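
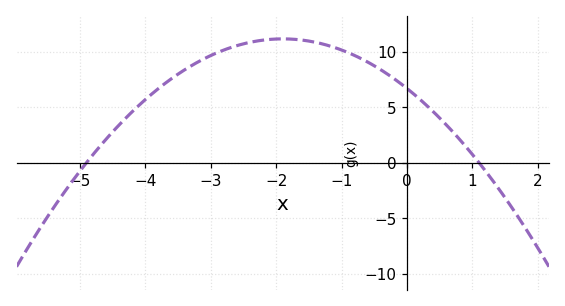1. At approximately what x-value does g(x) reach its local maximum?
-2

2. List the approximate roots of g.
-5, 1.2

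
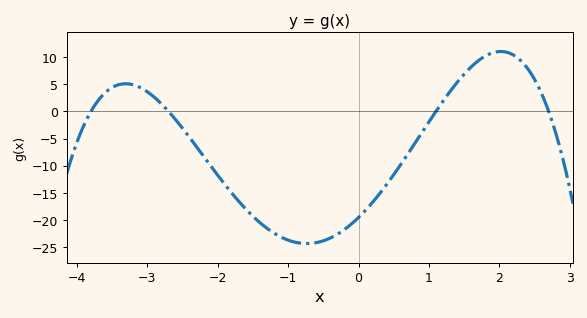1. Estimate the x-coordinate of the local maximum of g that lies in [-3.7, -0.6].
-3.31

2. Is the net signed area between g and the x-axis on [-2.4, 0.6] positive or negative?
negative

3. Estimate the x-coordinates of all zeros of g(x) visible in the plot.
-3.8, -2.7, 1.1, 2.7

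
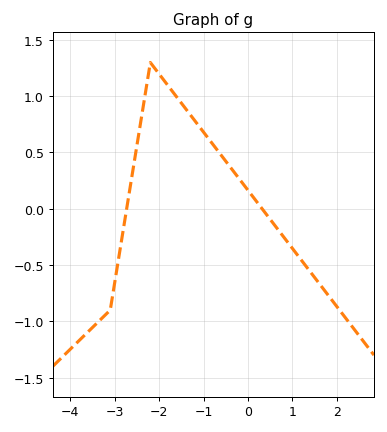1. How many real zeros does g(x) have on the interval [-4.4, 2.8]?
2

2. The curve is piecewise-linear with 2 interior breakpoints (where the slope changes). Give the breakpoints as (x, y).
(-3.1, -0.9); (-2.2, 1.3)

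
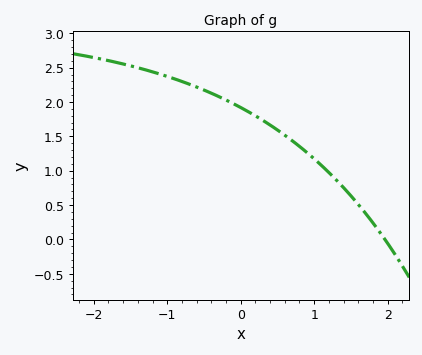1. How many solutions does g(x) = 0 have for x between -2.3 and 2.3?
1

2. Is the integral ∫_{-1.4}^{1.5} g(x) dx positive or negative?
positive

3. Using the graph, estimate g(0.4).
1.67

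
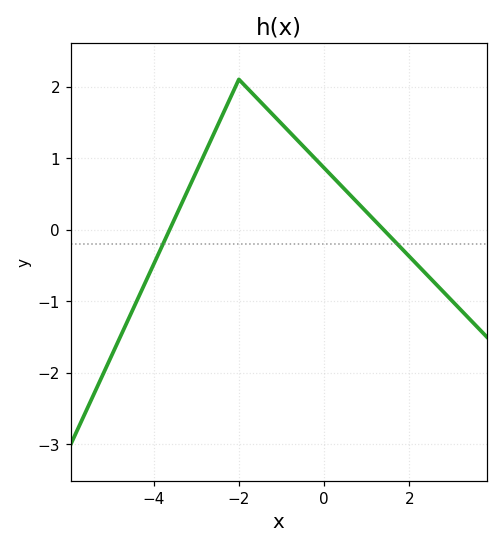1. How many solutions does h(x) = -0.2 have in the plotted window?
2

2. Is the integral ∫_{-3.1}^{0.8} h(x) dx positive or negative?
positive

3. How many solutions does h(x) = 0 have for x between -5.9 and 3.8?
2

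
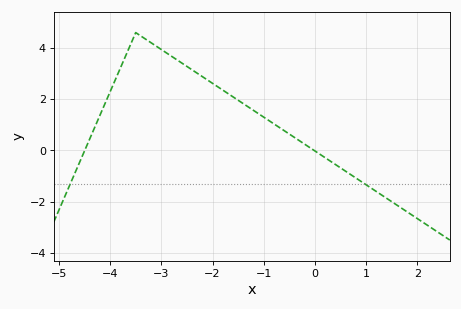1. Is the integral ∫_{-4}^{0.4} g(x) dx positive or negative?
positive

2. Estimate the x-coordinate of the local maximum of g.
-3.5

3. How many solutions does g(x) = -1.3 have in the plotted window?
2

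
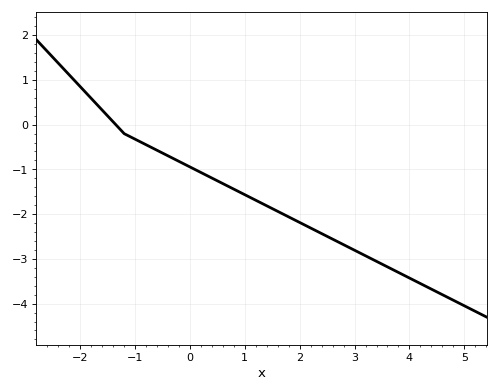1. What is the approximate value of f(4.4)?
-3.7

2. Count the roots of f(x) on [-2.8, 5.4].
1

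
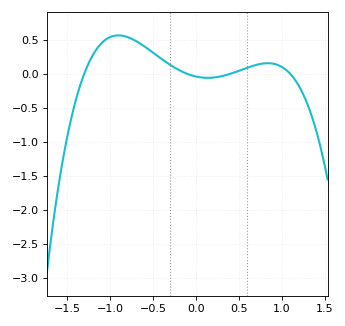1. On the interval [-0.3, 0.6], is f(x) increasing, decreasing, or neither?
neither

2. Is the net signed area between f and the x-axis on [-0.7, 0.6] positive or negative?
positive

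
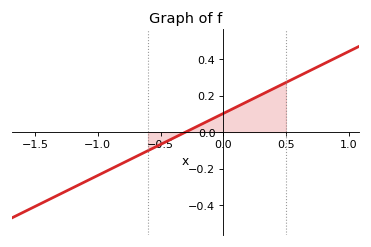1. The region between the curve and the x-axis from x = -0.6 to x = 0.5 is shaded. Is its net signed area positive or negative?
positive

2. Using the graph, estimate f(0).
0.1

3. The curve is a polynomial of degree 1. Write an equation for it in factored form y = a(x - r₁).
y = 0.34(x + 0.3)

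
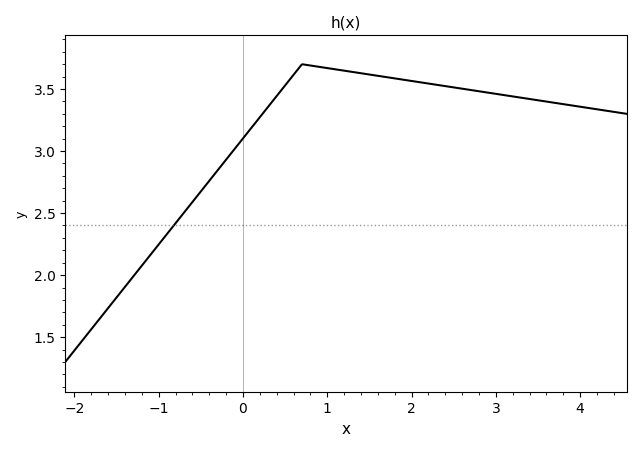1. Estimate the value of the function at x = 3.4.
3.4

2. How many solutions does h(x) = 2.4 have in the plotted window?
1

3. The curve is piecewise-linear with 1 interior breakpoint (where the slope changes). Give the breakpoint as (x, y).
(0.7, 3.7)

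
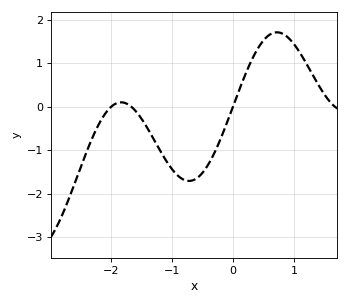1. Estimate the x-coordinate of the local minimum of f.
-0.7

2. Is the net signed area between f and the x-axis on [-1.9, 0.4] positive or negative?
negative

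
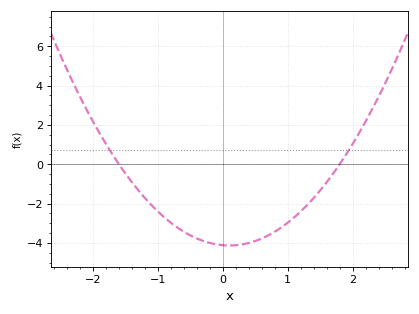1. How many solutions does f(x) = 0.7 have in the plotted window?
2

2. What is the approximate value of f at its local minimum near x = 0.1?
-4.13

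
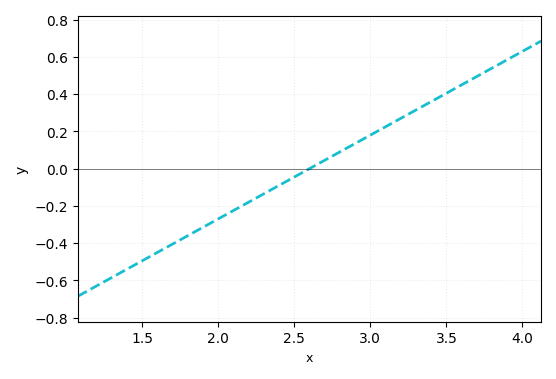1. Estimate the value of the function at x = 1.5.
-0.5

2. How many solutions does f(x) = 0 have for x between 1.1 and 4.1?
1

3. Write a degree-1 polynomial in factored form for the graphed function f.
y = 0.45(x - 2.6)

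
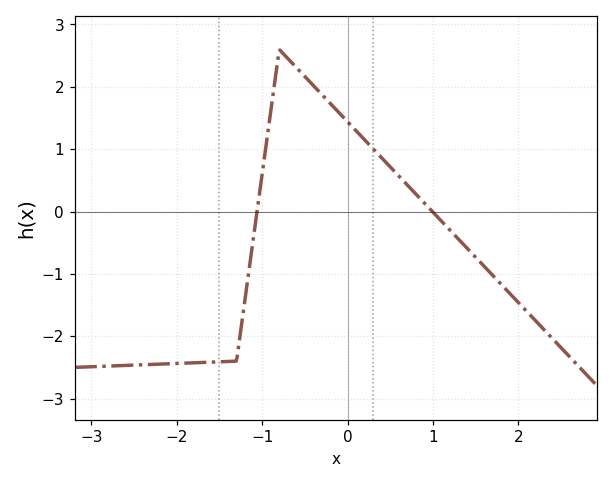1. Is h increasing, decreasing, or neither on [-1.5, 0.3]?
neither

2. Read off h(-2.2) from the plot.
-2.4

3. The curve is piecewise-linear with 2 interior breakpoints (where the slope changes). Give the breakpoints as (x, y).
(-1.3, -2.4); (-0.8, 2.6)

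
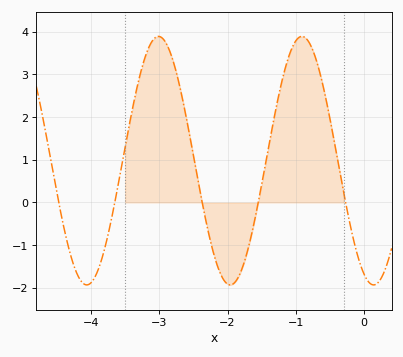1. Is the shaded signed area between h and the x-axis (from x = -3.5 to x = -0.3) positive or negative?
positive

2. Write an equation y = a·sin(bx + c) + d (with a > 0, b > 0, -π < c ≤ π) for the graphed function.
y = 2.91sin(3x - 2) + 0.98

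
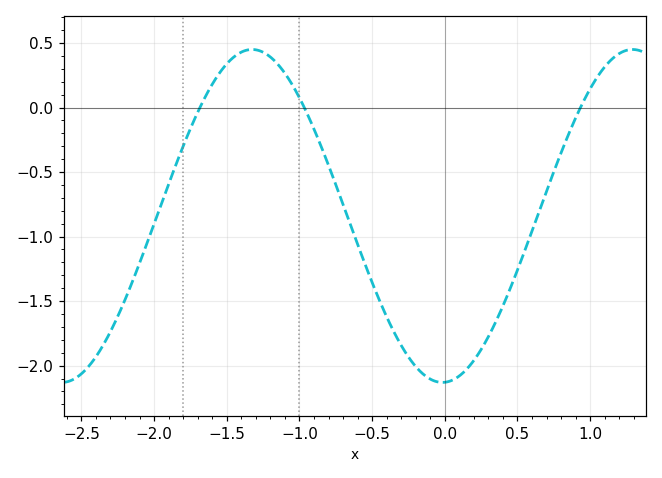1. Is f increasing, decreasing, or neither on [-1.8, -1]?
neither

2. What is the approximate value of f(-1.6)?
0.2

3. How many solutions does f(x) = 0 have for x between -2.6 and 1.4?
3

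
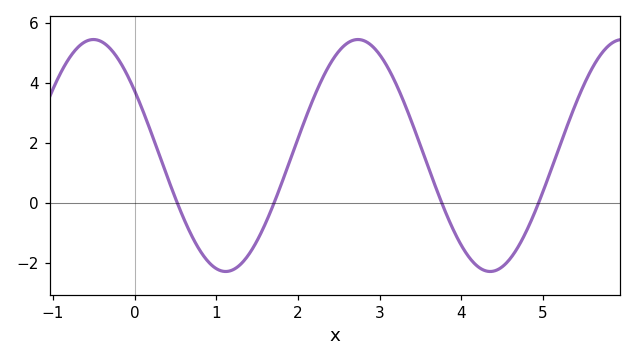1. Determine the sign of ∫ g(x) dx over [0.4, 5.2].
positive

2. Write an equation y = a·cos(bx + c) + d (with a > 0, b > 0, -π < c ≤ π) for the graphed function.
y = 3.86cos(1.9x + 0.98) + 1.58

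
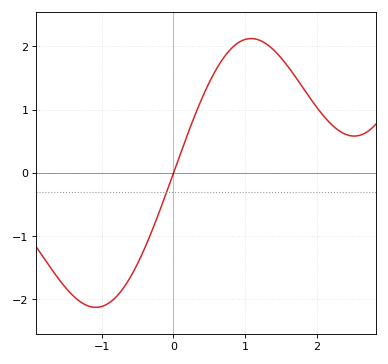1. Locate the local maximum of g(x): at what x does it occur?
1.08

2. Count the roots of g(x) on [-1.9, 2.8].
1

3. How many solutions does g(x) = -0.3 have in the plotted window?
1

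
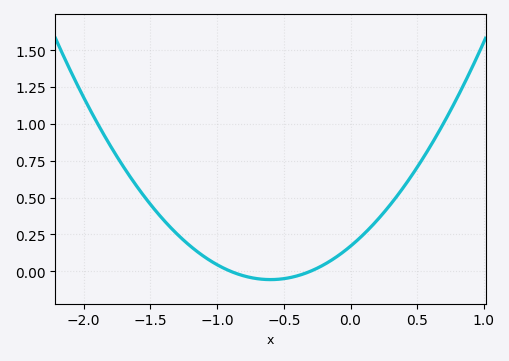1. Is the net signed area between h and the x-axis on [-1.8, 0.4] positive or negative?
positive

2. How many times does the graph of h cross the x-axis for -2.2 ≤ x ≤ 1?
2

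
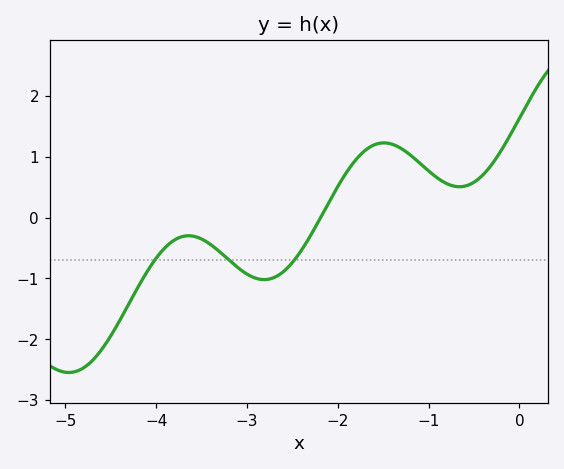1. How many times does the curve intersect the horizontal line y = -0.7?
3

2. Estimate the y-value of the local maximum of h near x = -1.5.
1.23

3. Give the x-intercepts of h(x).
-2.19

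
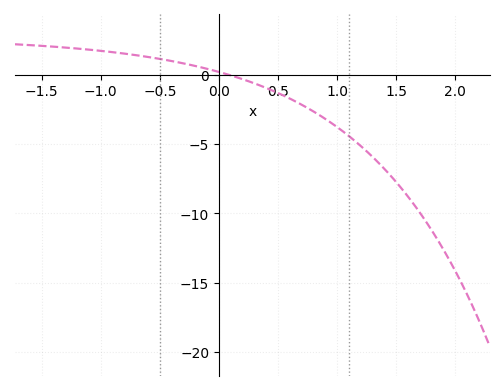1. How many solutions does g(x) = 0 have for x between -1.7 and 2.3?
1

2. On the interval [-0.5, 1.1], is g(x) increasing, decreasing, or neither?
decreasing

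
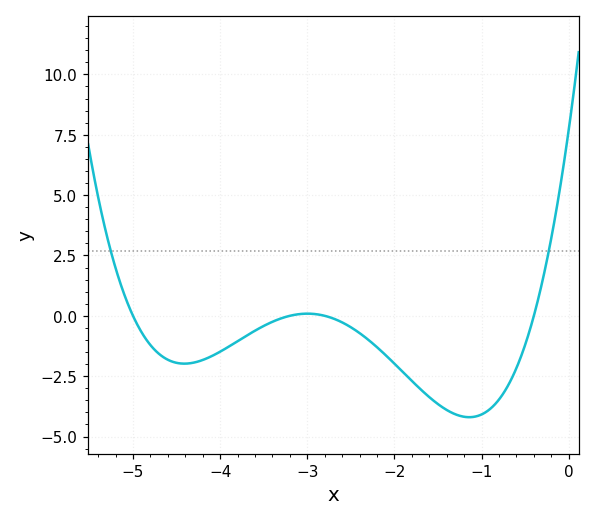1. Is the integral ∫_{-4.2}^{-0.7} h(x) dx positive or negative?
negative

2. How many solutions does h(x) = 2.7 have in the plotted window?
2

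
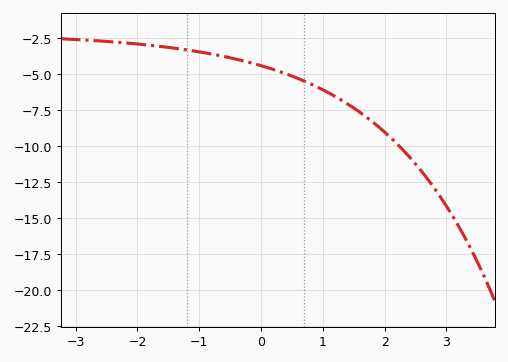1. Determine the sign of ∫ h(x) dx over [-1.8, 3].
negative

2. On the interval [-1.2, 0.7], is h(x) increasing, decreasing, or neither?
decreasing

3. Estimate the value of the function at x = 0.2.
-4.5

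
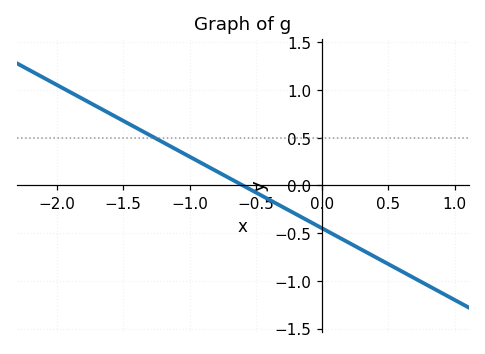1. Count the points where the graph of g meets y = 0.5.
1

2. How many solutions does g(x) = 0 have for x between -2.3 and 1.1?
1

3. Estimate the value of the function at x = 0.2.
-0.6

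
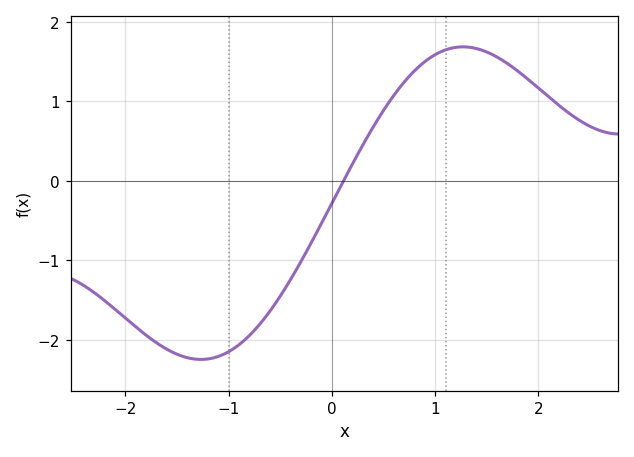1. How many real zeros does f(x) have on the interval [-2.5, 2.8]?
1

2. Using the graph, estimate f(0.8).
1.39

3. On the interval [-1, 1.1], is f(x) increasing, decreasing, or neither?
increasing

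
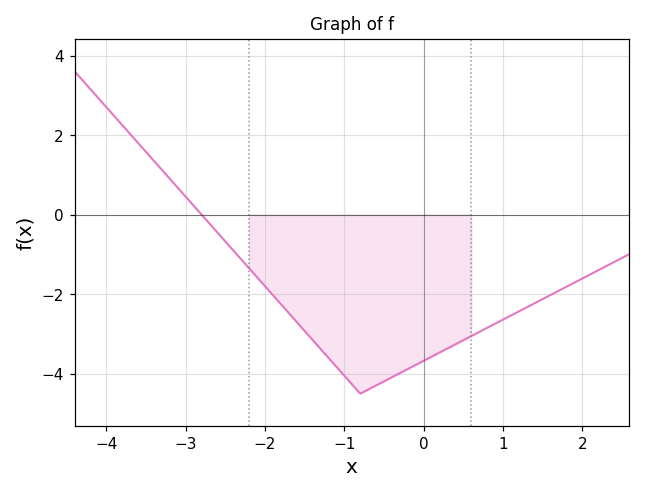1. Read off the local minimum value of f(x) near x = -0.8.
-4.5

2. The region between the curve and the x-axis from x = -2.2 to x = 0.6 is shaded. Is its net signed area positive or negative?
negative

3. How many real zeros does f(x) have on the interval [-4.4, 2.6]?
1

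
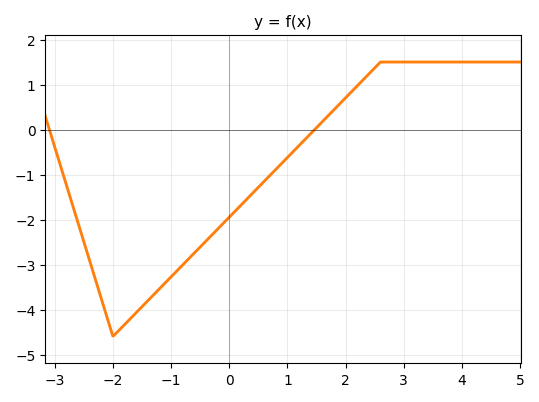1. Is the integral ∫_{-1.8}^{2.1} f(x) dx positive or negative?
negative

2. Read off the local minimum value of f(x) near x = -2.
-4.6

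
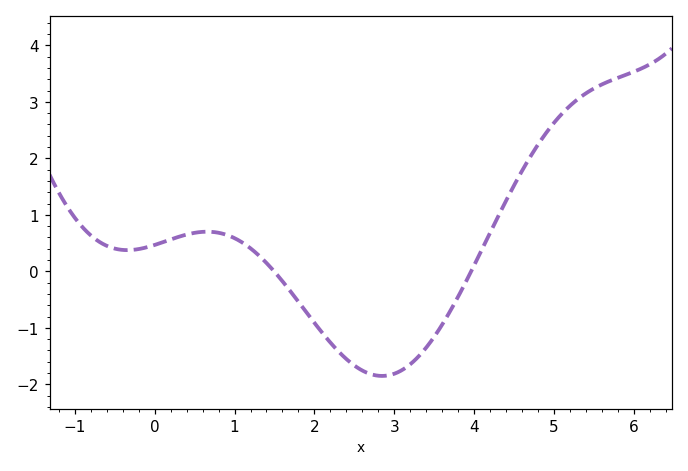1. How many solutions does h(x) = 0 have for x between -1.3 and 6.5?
2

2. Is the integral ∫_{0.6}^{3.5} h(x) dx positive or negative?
negative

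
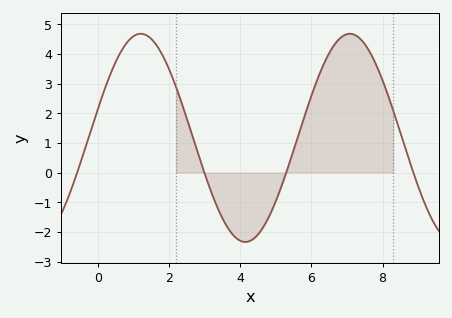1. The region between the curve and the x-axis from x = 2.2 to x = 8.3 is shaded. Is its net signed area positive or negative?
positive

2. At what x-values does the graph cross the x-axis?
-0.6, 3, 5.2, 8.8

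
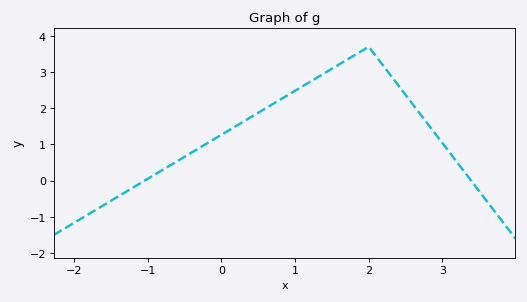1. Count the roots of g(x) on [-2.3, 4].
2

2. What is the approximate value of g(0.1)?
1.39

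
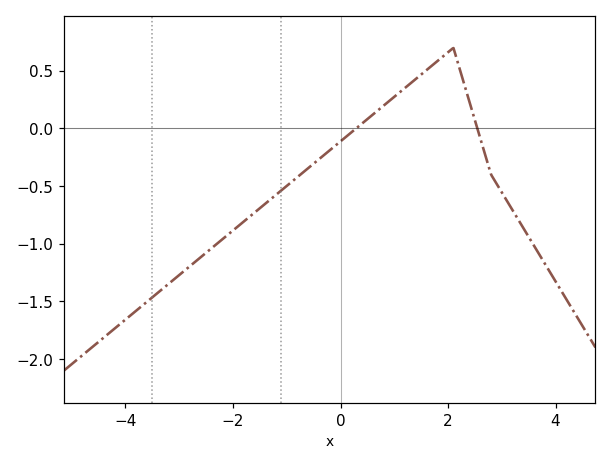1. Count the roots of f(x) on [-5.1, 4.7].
2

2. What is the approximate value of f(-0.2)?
-0.2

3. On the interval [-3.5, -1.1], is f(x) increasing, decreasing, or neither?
increasing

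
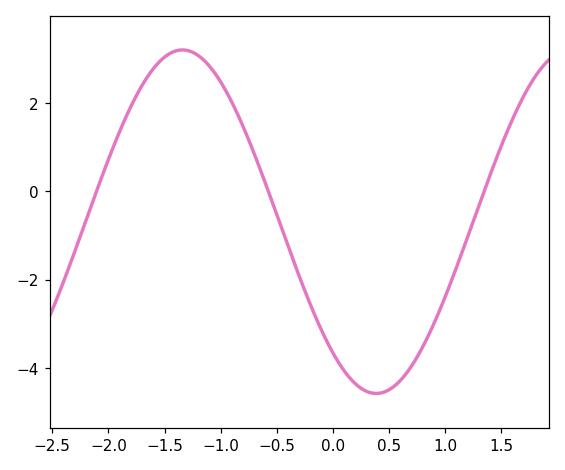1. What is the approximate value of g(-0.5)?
-0.6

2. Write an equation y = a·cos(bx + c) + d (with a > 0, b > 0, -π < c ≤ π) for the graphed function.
y = 3.89cos(1.8x + 2.4) - 0.69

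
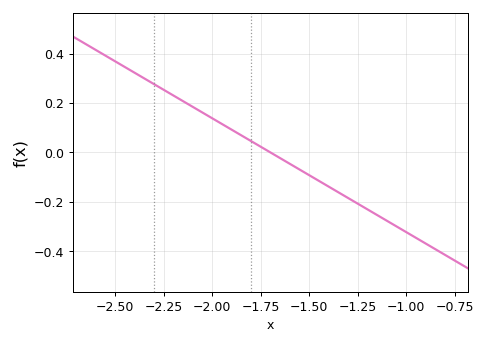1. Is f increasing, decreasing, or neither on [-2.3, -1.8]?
decreasing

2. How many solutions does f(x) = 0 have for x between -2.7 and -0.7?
1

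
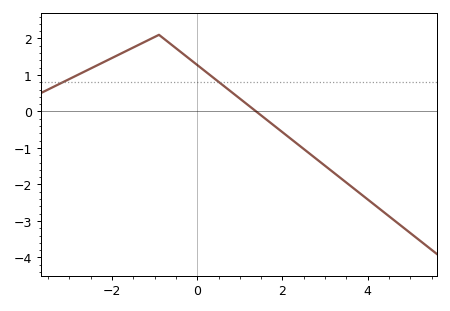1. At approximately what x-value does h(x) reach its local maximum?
-0.902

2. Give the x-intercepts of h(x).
1.38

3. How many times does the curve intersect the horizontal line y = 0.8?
2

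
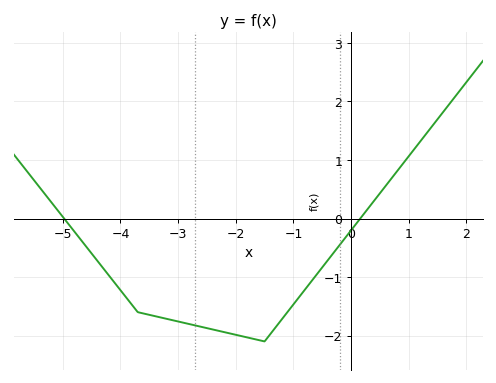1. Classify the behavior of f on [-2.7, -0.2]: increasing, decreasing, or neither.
neither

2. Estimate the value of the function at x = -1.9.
-2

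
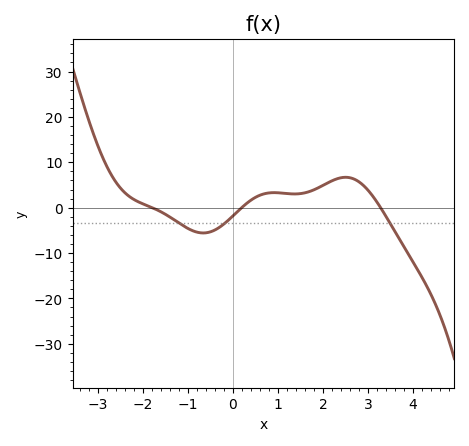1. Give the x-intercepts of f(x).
-1.8, 0.2, 3.2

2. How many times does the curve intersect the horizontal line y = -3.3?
3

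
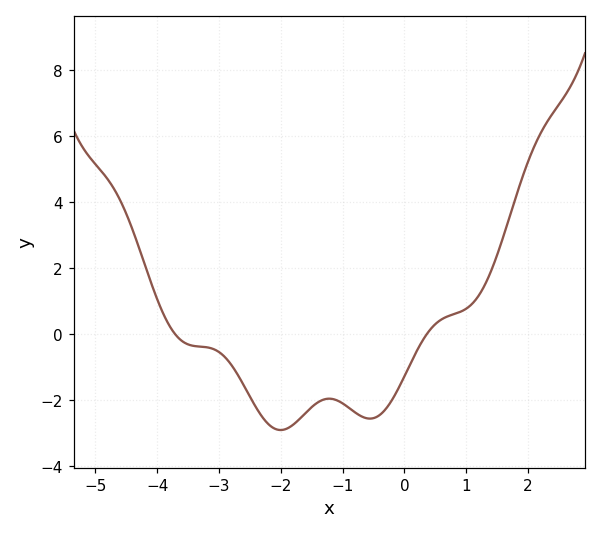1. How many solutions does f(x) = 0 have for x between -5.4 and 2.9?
2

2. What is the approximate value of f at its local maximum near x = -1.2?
-1.97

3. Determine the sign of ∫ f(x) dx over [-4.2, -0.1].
negative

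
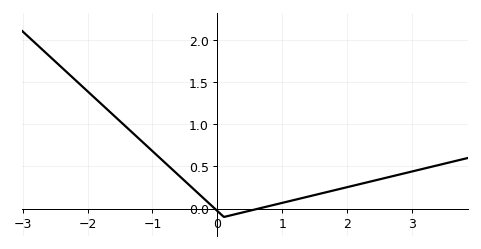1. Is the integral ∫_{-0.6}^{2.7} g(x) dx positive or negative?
positive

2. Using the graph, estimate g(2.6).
0.364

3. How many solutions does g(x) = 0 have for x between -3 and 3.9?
2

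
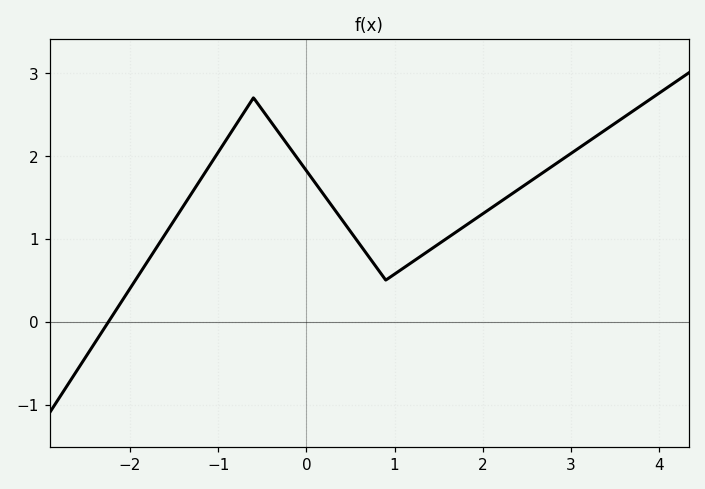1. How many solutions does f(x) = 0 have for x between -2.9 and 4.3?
1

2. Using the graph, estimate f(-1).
2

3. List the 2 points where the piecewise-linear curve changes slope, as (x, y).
(-0.6, 2.7); (0.9, 0.5)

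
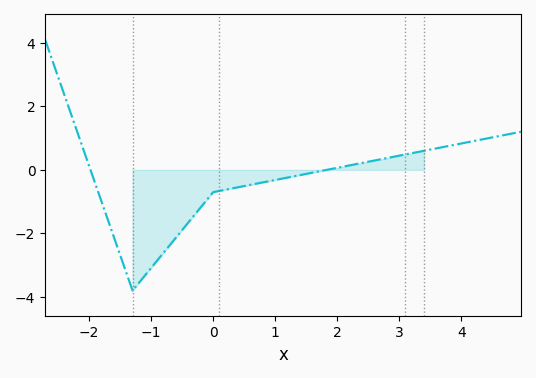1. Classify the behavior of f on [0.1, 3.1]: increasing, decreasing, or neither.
increasing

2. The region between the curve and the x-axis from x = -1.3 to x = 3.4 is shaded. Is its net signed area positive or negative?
negative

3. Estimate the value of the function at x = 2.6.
0.294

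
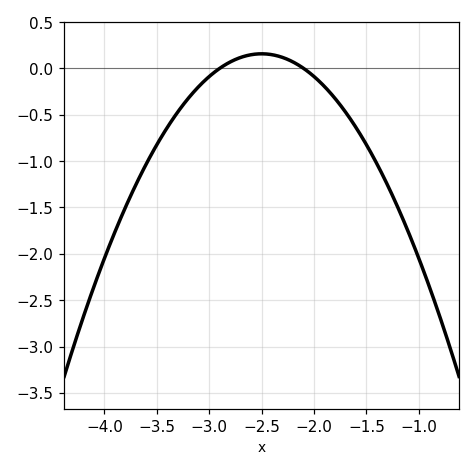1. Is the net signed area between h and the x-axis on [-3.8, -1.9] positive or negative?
negative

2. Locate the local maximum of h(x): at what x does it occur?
-2.5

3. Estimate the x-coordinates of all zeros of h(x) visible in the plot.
-2.9, -2.1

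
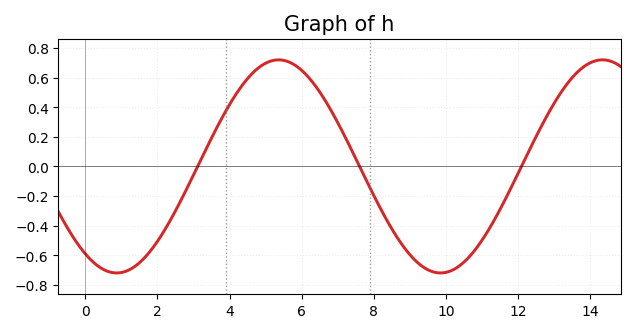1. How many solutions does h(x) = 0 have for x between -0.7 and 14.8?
3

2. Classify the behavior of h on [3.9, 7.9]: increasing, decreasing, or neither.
neither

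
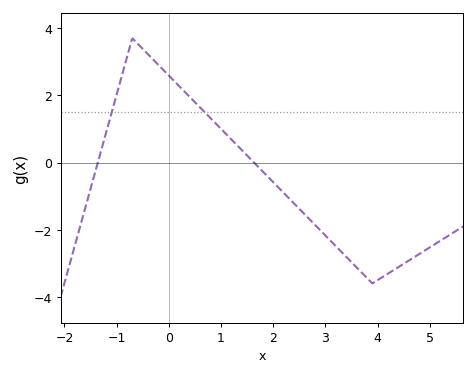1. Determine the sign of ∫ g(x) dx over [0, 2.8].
positive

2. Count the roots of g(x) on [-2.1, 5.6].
2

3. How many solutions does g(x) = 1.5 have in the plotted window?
2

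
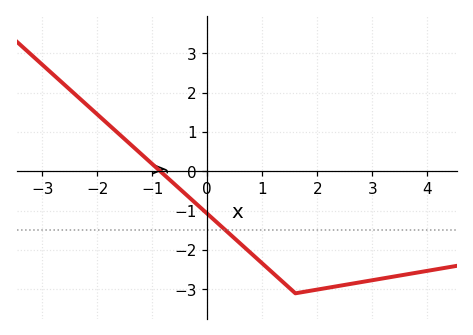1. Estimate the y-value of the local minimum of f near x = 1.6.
-3.1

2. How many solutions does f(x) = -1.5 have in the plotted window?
1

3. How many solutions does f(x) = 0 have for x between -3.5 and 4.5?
1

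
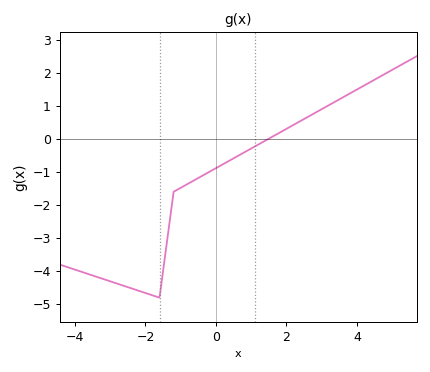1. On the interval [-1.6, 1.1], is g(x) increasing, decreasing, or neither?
increasing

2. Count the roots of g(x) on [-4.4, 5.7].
1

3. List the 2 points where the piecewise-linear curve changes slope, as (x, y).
(-1.6, -4.8); (-1.2, -1.6)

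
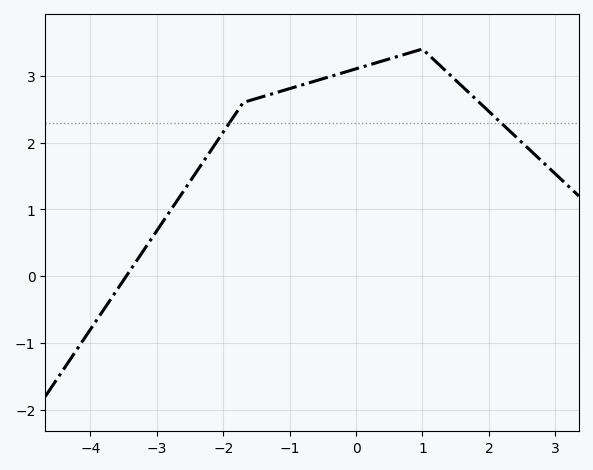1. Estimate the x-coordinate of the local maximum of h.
1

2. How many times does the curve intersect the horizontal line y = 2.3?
2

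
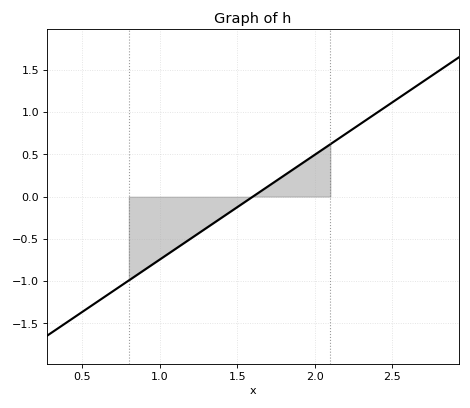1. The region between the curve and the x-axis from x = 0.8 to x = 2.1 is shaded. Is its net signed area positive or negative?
negative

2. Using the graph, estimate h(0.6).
-1.25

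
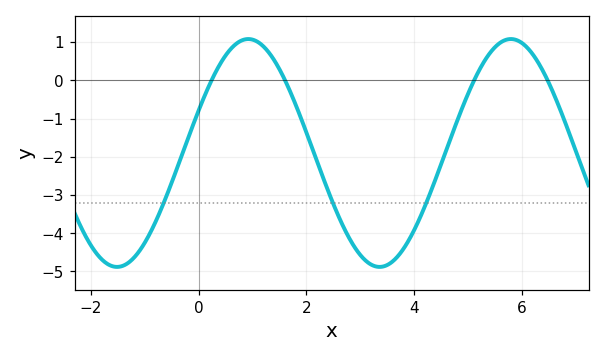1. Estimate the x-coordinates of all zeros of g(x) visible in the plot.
0.2, 1.6, 5.2, 6.4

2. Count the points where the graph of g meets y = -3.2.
3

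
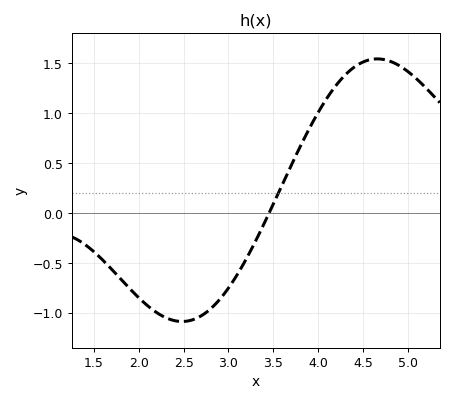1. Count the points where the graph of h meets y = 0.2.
1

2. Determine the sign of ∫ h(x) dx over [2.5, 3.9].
negative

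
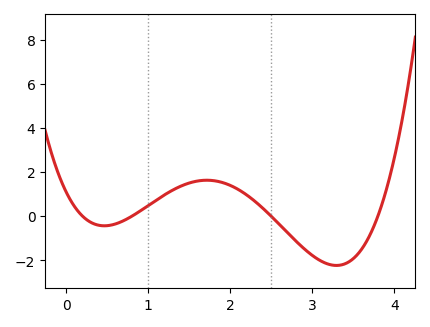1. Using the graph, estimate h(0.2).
0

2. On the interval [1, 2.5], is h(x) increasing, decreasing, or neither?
neither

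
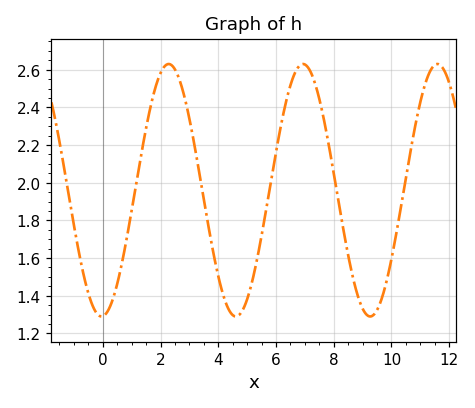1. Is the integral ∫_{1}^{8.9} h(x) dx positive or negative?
positive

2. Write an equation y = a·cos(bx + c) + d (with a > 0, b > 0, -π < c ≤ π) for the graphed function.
y = 0.67cos(1.4x - 3.1) + 1.96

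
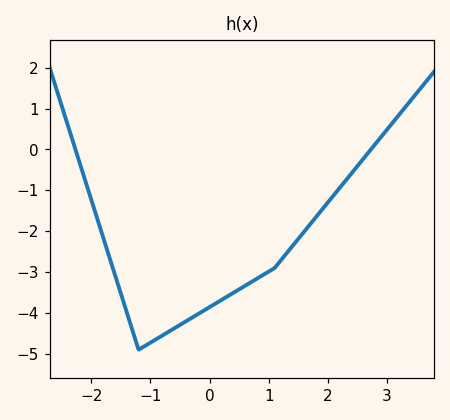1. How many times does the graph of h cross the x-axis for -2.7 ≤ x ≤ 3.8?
2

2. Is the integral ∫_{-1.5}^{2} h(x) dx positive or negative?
negative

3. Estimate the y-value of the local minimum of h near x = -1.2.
-4.9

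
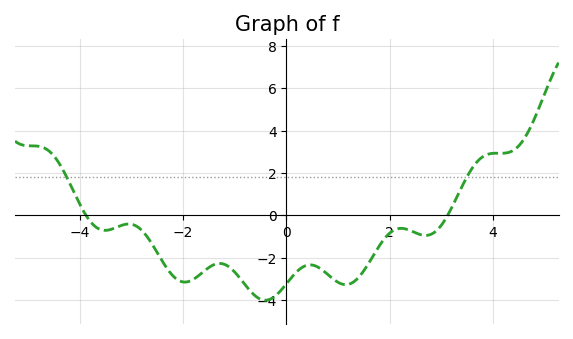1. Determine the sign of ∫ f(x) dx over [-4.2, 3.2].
negative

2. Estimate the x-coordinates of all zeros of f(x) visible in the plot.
-3.8, 3.2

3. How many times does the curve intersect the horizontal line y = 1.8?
2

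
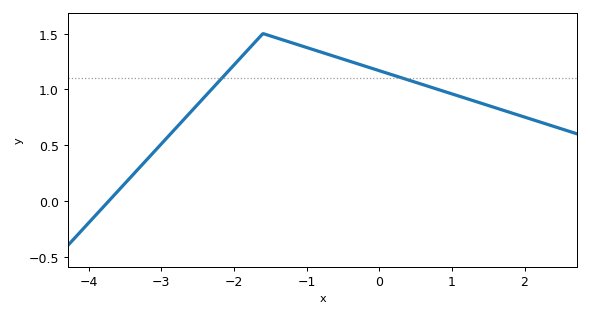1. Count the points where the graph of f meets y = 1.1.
2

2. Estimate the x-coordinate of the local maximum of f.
-1.6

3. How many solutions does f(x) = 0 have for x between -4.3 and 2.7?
1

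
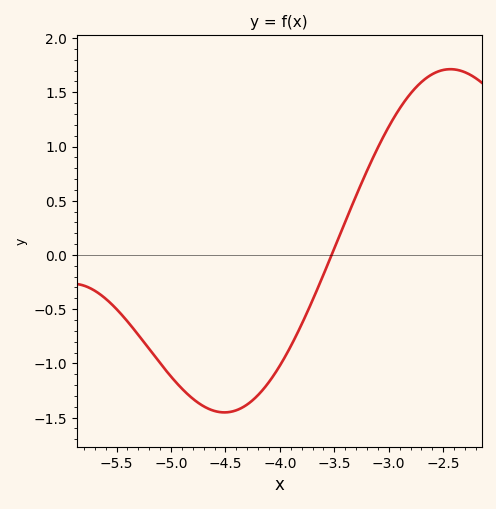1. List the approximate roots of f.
-3.5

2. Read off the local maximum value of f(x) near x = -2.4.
1.7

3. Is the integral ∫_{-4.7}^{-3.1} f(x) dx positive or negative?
negative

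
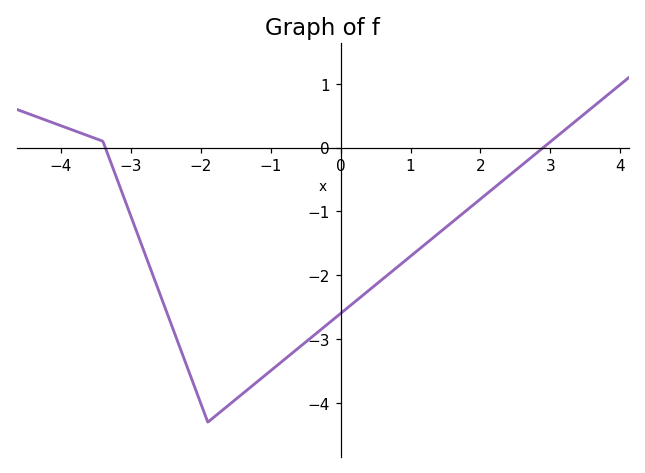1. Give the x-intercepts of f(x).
-3.4, 2.8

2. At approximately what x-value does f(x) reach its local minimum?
-1.8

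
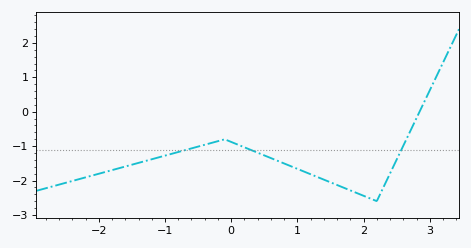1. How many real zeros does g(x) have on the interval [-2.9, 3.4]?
1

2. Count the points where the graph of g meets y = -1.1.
3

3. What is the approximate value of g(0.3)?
-1.1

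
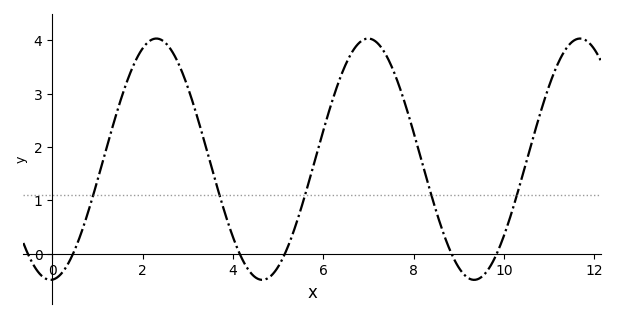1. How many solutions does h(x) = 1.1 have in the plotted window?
5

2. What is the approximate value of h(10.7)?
2.33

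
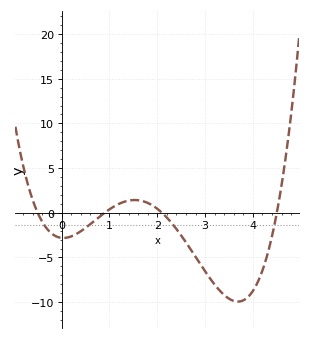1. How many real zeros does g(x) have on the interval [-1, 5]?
4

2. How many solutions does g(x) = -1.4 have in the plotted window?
4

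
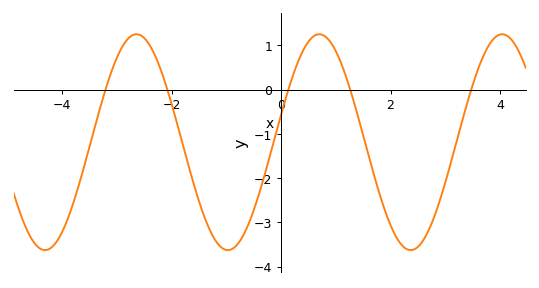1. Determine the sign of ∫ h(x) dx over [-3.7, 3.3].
negative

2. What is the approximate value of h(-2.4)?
0.997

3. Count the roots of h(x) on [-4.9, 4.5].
5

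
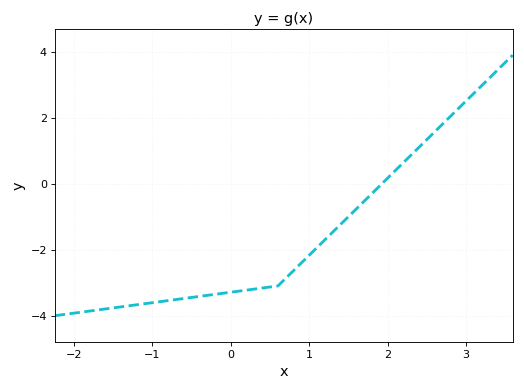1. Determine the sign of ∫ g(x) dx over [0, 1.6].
negative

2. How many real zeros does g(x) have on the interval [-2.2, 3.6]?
1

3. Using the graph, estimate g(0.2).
-3.2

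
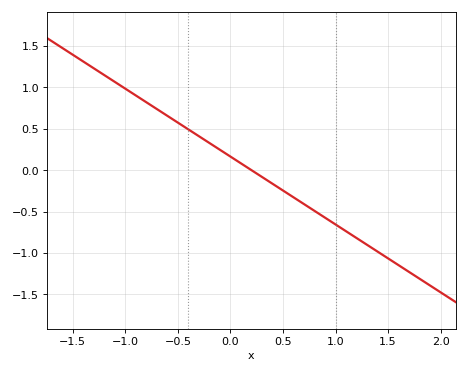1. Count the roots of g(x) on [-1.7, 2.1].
1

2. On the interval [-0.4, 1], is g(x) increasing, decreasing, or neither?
decreasing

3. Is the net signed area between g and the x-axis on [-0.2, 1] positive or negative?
negative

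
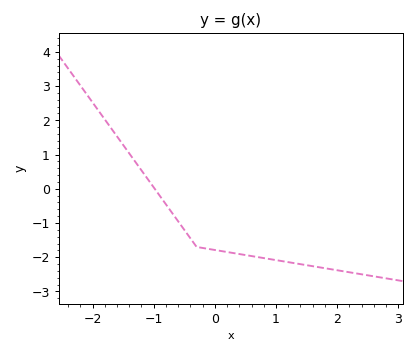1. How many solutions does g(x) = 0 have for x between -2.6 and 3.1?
1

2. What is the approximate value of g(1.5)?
-2.2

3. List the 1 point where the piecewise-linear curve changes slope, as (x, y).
(-0.3, -1.7)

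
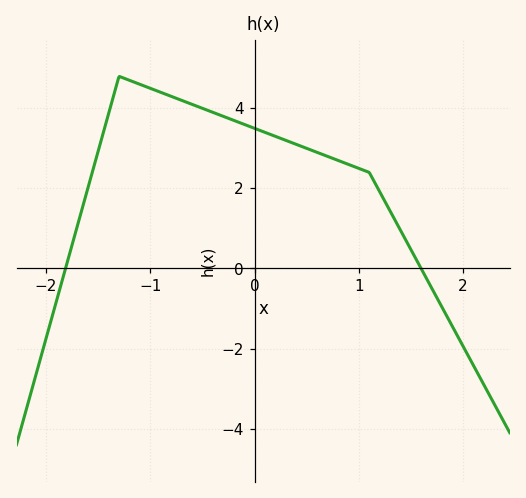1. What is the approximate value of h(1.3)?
1.4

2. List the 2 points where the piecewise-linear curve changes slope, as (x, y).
(-1.3, 4.8); (1.1, 2.4)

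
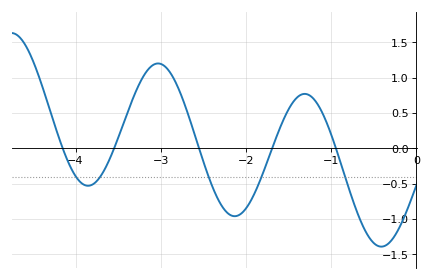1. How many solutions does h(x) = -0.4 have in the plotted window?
5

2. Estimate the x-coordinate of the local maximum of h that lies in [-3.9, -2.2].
-3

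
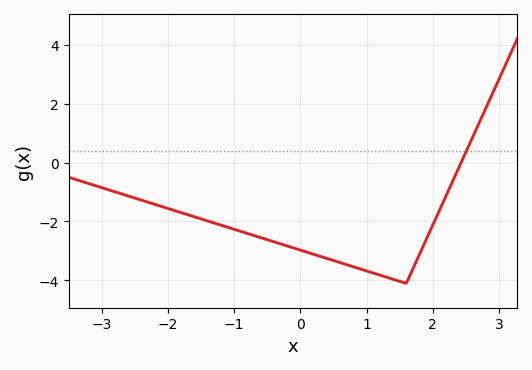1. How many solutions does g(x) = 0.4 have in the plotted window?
1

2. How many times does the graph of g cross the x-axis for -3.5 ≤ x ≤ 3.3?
1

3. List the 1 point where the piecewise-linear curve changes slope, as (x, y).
(1.6, -4.1)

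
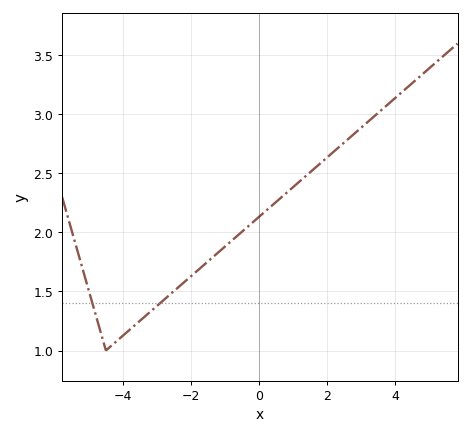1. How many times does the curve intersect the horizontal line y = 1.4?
2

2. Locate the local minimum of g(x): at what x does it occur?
-4.5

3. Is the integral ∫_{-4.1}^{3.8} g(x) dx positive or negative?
positive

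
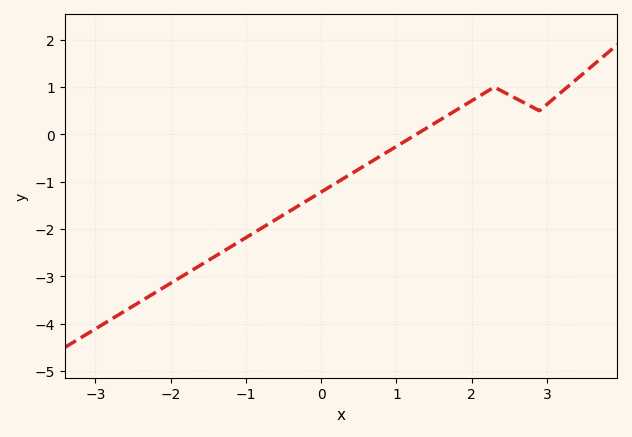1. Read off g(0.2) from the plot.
-1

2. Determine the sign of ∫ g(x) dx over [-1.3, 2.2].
negative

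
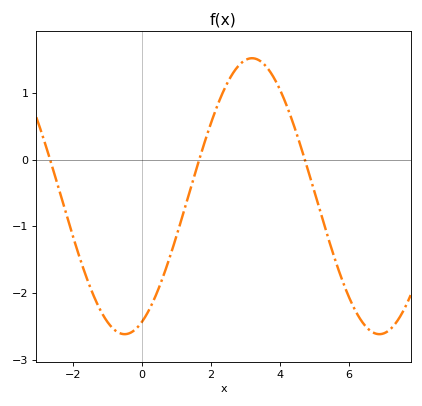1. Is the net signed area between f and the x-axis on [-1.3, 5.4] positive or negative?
negative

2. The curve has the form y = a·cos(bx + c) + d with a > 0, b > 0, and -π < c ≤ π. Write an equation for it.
y = 2.07cos(0.85x - 2.7) - 0.55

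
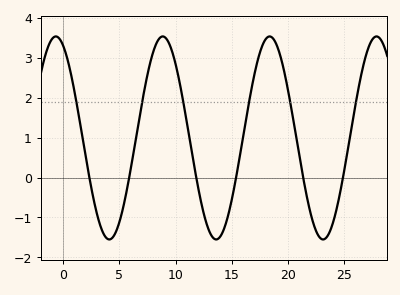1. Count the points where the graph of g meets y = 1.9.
6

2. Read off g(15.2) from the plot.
-0.276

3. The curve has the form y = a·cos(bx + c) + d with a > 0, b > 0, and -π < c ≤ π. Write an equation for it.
y = 2.54cos(0.66x + 0.442) + 0.99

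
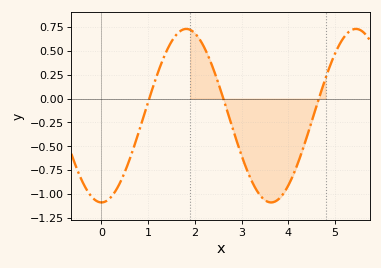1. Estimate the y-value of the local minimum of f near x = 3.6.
-1.09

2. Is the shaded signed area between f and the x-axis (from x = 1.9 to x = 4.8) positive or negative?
negative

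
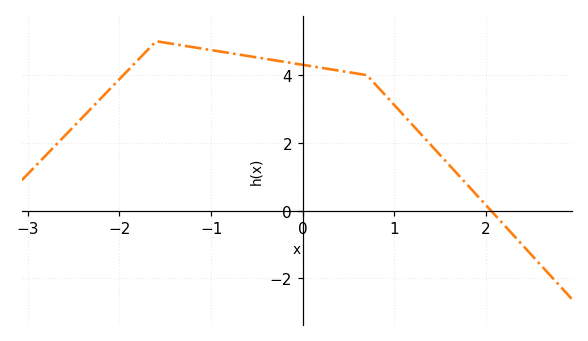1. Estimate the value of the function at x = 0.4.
4.13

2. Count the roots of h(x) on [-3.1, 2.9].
1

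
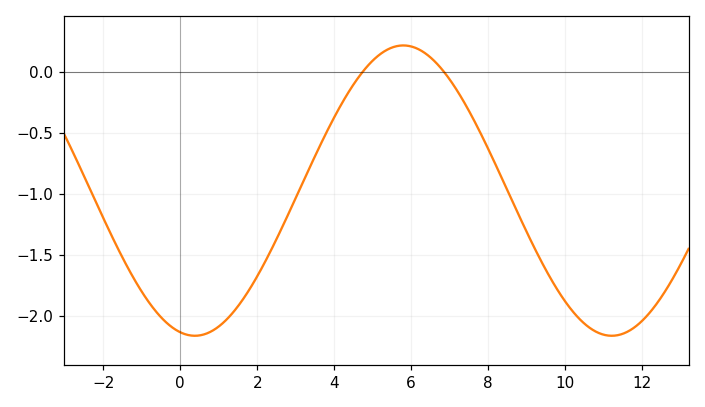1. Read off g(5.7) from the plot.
0.2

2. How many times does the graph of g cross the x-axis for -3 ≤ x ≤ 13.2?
2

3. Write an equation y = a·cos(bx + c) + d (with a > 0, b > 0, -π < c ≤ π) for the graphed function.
y = 1.19cos(0.58x + 2.9) - 0.97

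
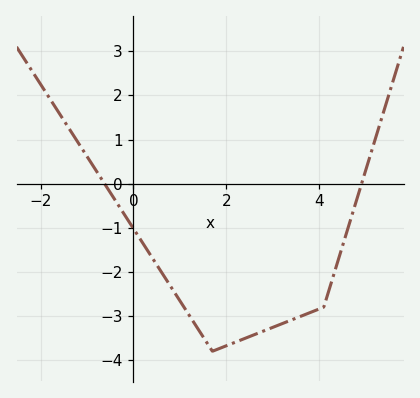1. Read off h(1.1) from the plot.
-2.8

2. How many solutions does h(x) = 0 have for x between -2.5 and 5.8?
2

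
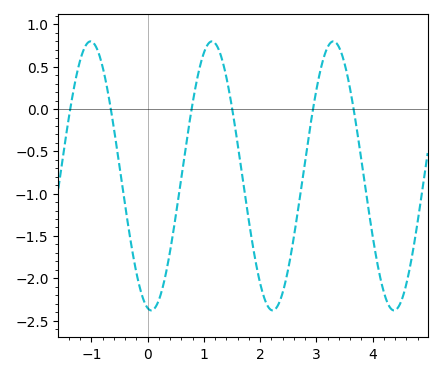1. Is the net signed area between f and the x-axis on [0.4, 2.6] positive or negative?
negative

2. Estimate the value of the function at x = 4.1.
-1.9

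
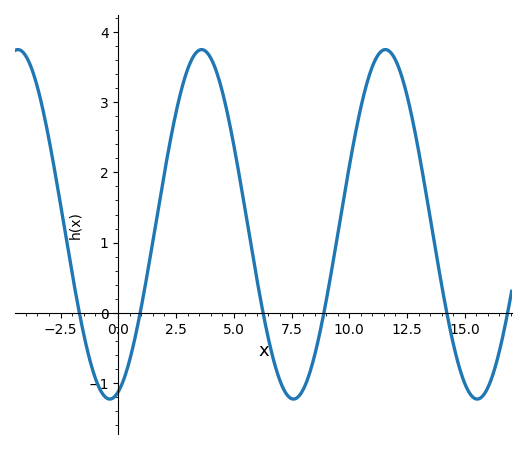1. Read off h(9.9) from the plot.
1.9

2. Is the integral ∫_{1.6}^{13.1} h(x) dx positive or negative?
positive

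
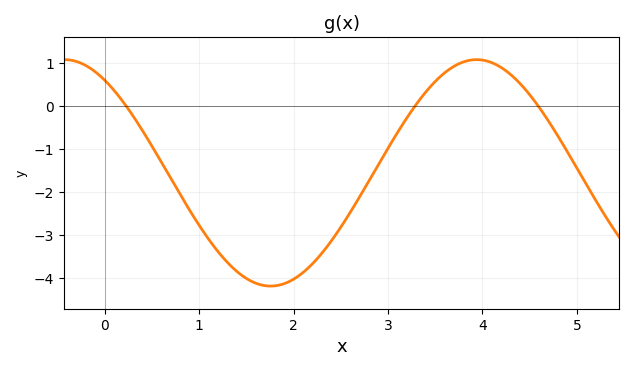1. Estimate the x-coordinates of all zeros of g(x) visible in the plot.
0.2, 3.3, 4.6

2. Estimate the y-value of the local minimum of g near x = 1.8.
-4.2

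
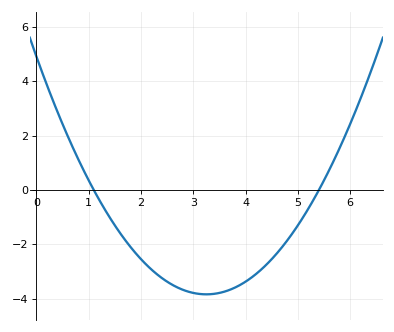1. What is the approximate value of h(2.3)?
-3.09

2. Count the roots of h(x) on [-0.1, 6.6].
2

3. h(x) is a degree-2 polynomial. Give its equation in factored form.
y = 0.83(x - 1.1)(x - 5.4)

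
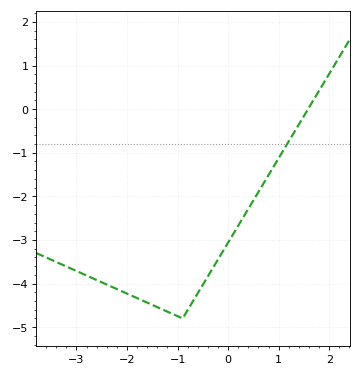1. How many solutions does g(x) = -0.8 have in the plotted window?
1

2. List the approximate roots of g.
1.6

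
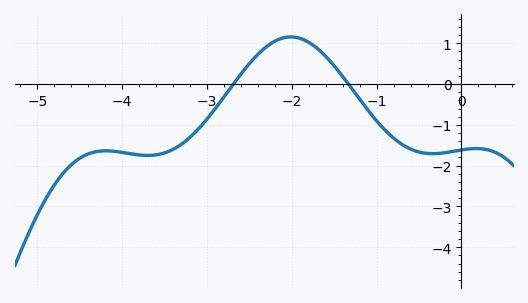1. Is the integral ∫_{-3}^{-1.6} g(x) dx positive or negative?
positive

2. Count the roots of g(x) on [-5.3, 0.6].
2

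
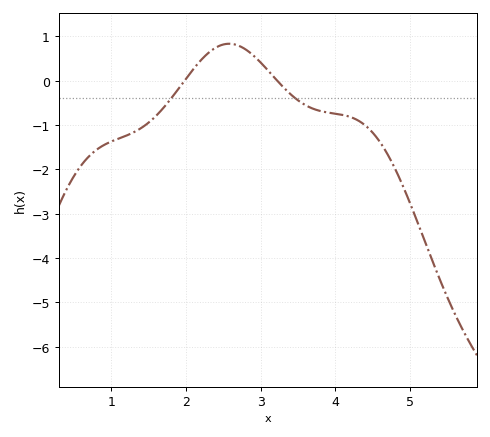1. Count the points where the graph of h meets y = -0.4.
2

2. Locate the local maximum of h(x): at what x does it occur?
2.58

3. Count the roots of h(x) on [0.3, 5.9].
2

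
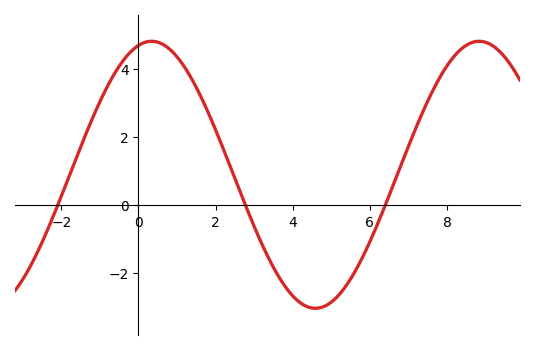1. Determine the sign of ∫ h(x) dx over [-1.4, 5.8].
positive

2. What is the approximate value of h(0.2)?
4.8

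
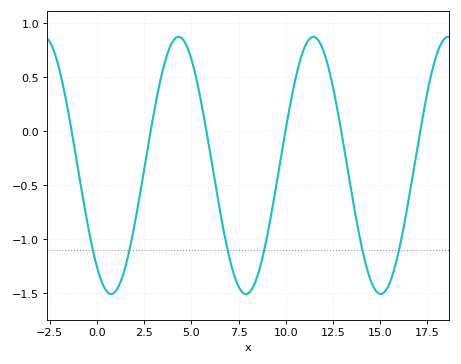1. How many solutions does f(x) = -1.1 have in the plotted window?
6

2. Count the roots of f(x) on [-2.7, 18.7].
6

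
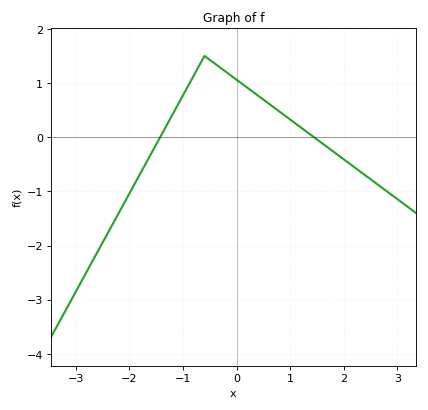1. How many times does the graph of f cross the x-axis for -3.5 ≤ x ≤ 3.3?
2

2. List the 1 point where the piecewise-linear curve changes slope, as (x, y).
(-0.6, 1.5)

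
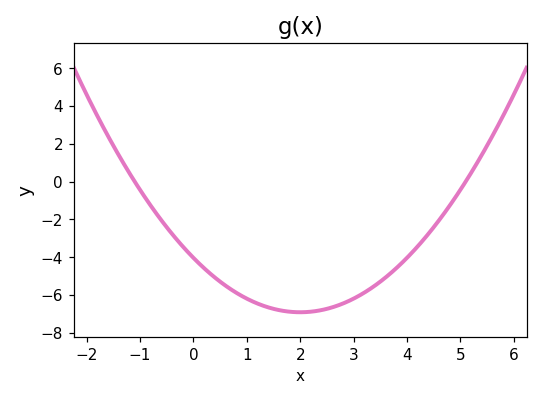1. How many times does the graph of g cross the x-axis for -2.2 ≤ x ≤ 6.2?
2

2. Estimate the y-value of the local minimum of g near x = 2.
-6.92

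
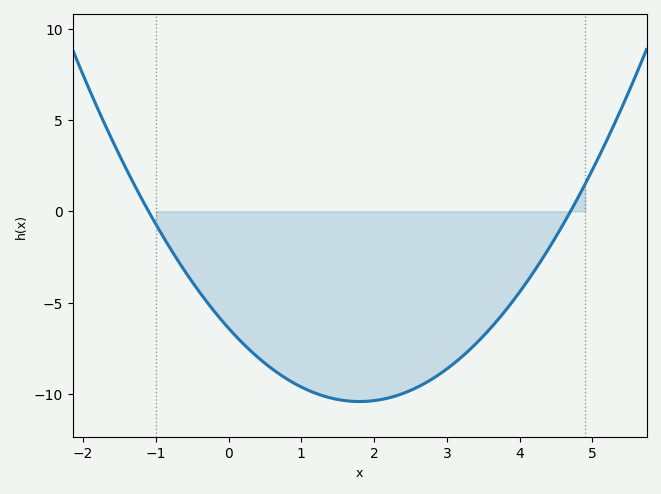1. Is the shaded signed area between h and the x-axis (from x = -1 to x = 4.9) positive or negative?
negative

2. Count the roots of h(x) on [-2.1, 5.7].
2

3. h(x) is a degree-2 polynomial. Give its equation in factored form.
y = 1.24(x + 1.1)(x - 4.7)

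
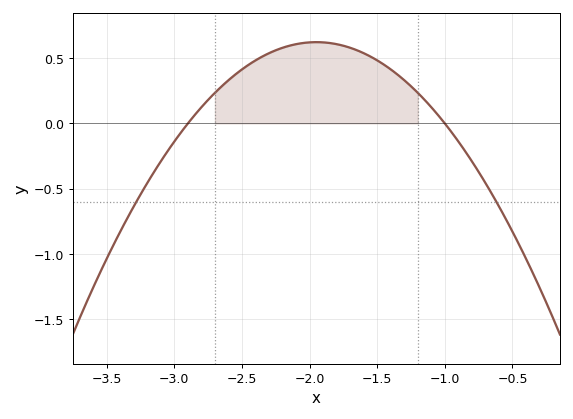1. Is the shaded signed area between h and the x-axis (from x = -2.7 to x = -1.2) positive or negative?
positive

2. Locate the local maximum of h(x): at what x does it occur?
-1.95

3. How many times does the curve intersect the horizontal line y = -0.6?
2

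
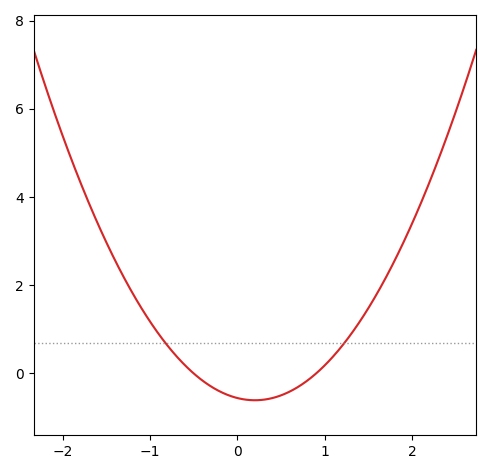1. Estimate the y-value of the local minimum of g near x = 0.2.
-0.6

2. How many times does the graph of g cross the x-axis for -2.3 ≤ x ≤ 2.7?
2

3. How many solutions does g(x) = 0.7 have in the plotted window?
2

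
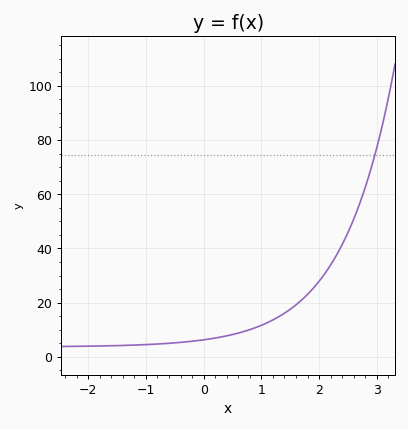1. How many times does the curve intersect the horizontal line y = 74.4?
1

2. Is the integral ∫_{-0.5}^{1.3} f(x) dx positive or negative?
positive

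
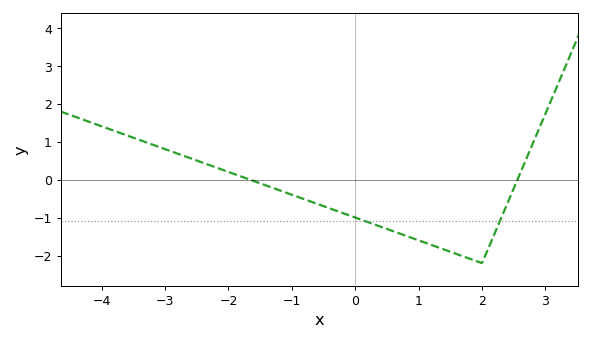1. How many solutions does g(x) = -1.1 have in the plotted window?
2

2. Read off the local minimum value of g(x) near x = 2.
-2.2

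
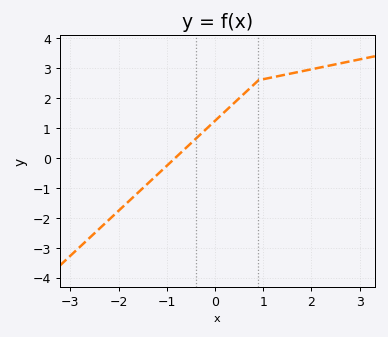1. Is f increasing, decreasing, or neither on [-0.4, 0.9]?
increasing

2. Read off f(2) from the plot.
3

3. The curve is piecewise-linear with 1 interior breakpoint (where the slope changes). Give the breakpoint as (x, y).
(0.9, 2.6)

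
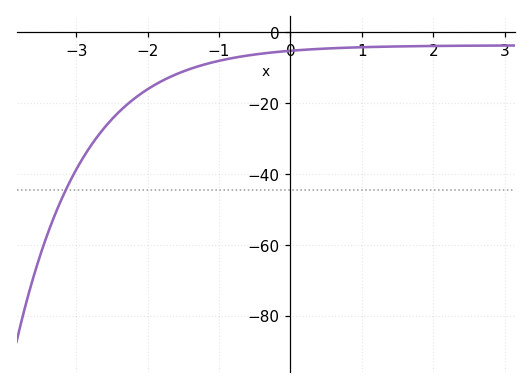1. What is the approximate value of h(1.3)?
-4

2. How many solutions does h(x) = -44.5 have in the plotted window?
1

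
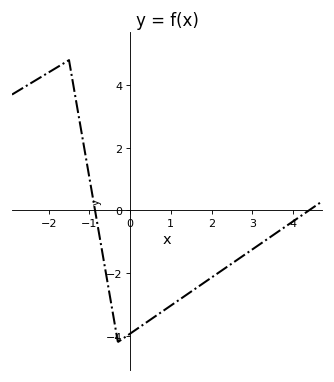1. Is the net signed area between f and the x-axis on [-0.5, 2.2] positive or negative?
negative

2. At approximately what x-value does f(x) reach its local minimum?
-0.3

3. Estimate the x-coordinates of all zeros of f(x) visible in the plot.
-0.86, 4.39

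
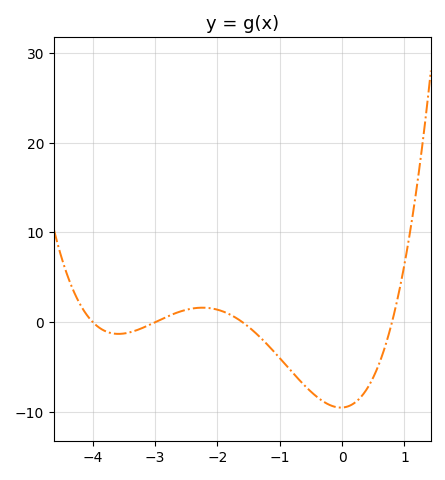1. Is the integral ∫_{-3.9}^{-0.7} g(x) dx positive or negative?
negative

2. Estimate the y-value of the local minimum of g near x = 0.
-9.53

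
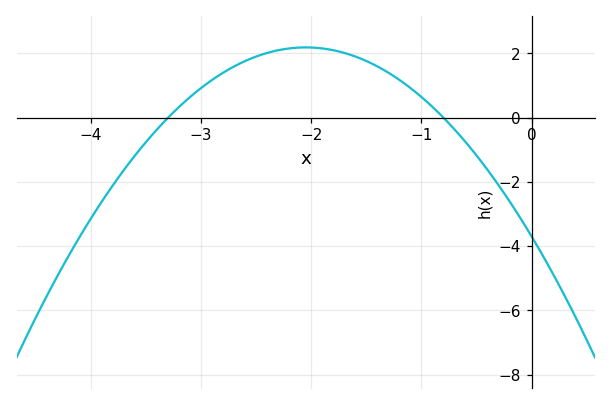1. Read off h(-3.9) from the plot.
-2.6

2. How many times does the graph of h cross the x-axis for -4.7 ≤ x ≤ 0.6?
2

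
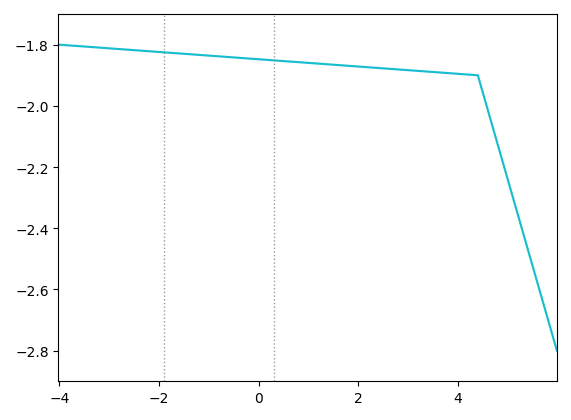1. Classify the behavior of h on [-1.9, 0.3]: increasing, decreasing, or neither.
decreasing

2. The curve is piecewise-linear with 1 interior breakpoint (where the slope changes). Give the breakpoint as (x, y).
(4.4, -1.9)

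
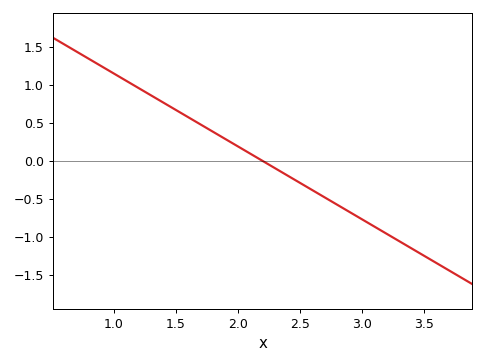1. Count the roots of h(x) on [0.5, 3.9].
1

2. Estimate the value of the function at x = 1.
1.15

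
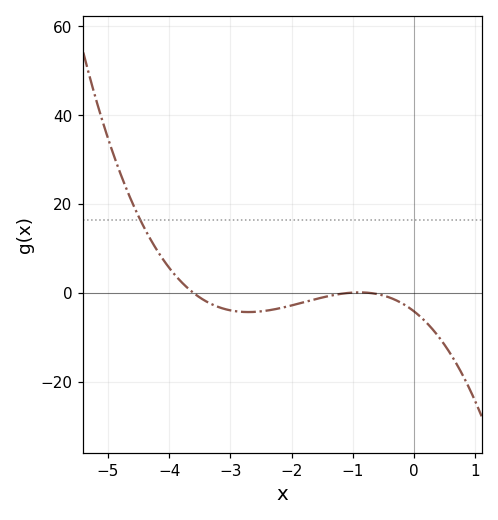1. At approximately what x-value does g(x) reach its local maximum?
-0.9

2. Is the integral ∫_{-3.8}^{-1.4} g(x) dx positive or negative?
negative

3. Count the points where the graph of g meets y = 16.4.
1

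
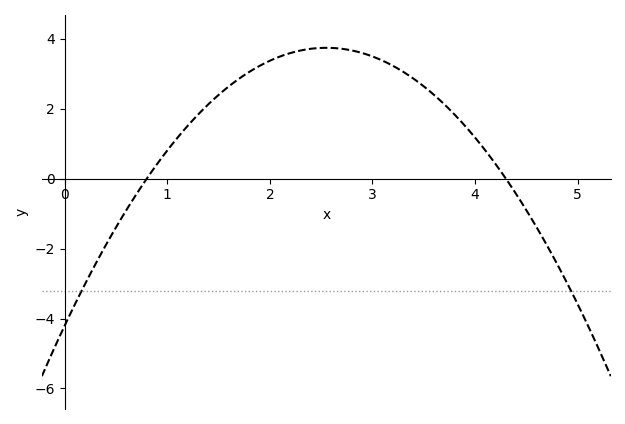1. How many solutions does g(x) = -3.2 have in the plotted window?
2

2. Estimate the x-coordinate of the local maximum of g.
2.55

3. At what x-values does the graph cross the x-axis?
0.8, 4.3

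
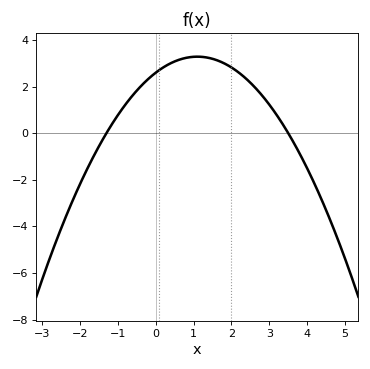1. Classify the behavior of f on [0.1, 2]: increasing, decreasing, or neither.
neither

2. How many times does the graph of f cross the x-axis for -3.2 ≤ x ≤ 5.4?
2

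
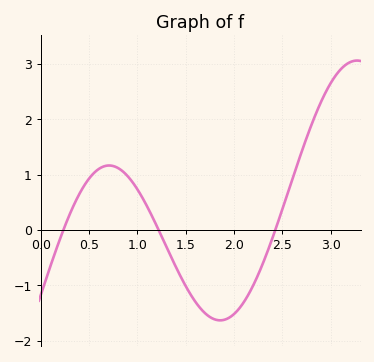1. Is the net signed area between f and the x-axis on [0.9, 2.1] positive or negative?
negative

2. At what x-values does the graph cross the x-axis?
0.236, 1.22, 2.43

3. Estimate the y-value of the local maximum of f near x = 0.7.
1.17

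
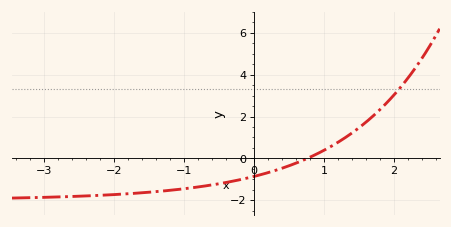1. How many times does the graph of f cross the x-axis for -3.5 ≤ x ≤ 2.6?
1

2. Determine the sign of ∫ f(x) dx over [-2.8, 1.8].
negative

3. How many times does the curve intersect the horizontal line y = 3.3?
1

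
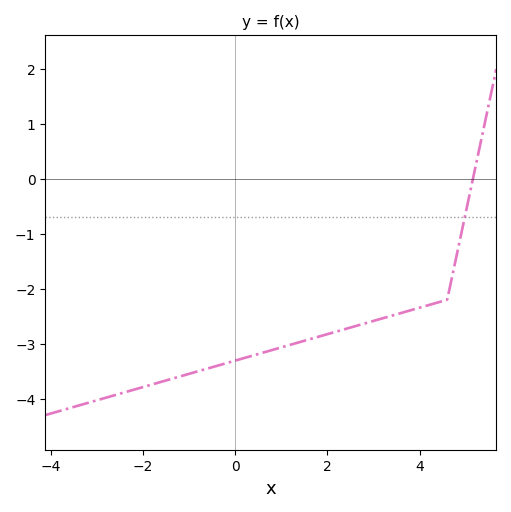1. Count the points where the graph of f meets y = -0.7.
1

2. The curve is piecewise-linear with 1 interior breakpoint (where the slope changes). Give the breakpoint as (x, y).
(4.6, -2.2)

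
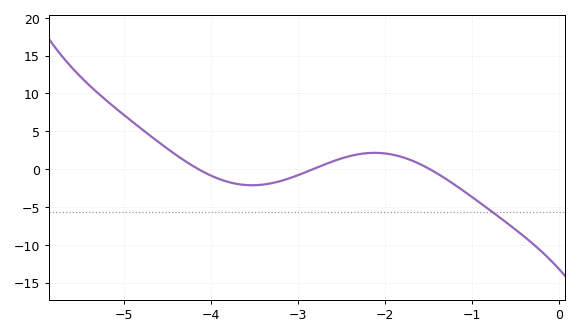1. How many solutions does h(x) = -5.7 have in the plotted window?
1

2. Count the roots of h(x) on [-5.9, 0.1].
3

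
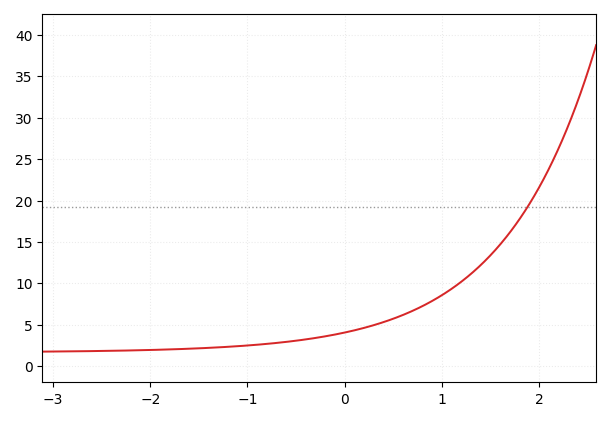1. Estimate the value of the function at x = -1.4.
2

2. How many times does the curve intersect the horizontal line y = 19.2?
1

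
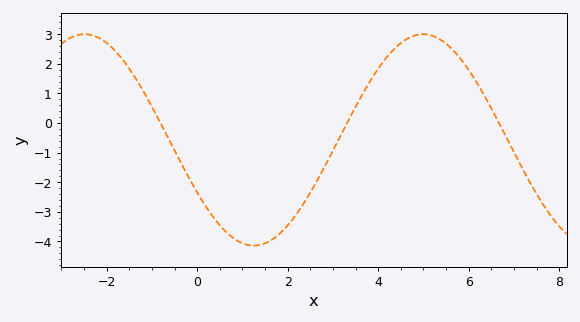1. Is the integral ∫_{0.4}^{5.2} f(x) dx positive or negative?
negative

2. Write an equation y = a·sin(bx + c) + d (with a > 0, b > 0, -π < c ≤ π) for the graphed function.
y = 3.57sin(0.84x - 2.6) - 0.57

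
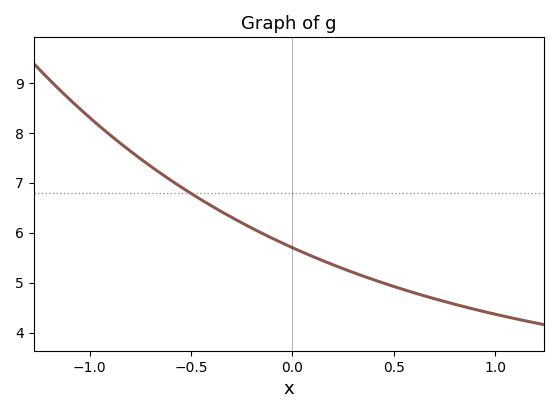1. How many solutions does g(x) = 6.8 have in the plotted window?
1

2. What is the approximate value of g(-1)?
8.31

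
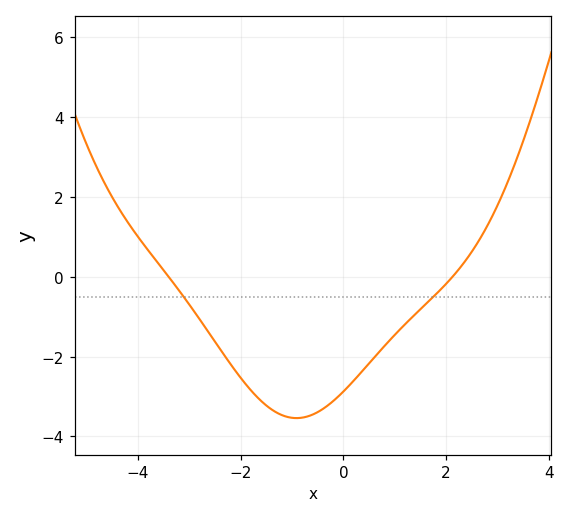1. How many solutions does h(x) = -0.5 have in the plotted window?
2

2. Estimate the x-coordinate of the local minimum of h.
-1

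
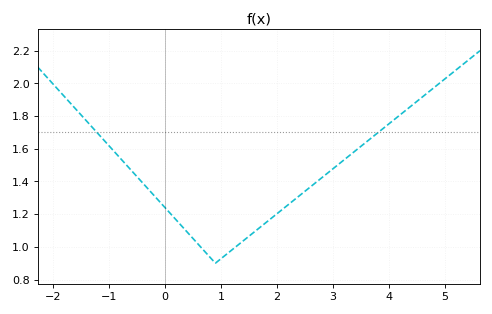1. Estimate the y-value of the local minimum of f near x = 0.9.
0.9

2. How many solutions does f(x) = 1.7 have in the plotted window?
2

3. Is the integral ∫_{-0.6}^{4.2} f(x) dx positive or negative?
positive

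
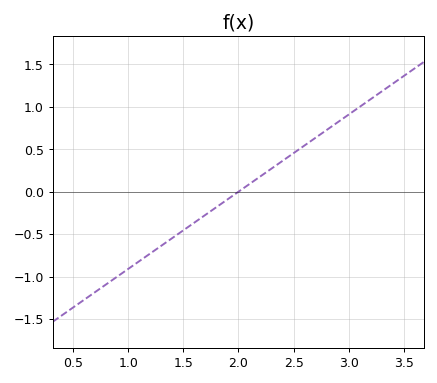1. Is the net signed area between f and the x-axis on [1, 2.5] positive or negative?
negative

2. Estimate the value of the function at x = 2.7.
0.637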